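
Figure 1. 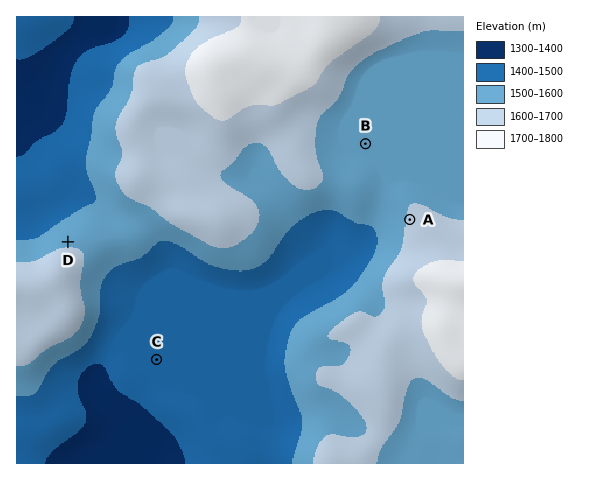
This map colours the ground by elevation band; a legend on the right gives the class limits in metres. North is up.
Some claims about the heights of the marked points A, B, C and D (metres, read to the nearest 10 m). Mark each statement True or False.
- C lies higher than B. False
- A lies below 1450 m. False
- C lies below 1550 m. True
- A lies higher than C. True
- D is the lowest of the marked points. False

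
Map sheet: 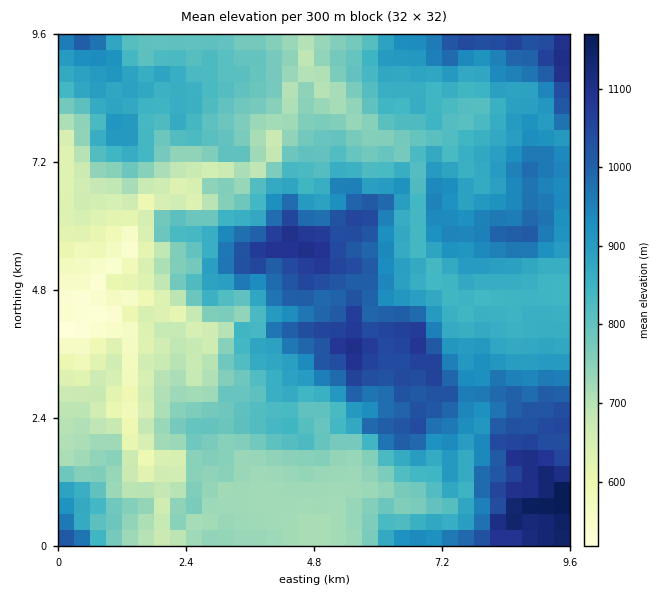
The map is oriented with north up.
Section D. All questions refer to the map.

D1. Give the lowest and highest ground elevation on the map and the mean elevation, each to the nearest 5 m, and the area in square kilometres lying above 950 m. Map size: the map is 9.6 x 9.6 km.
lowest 505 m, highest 1190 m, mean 840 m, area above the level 20.8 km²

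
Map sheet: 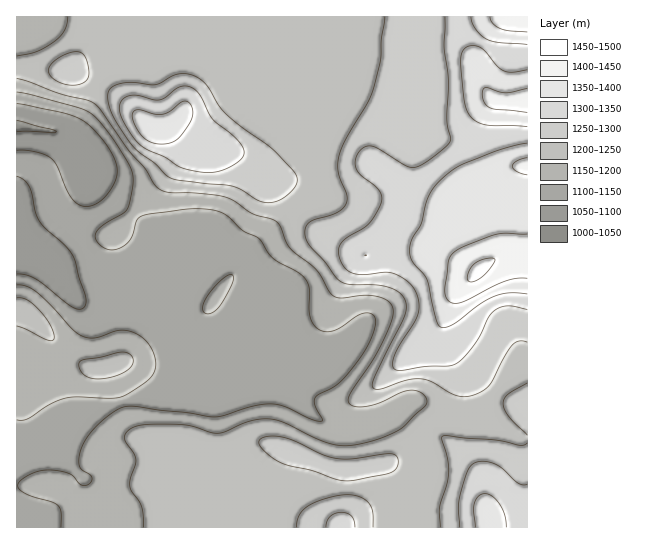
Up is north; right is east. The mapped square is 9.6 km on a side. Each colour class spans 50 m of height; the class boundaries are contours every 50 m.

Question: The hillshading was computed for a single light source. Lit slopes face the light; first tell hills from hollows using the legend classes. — SE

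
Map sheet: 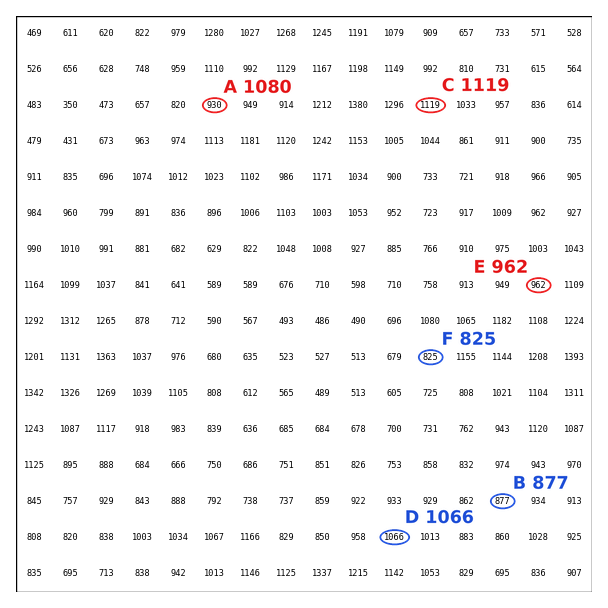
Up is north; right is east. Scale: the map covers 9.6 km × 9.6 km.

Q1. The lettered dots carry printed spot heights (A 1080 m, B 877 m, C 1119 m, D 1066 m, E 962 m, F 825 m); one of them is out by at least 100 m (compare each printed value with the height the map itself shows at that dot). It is A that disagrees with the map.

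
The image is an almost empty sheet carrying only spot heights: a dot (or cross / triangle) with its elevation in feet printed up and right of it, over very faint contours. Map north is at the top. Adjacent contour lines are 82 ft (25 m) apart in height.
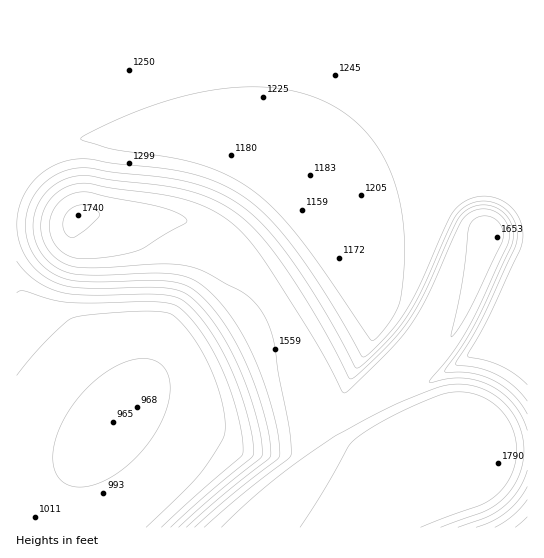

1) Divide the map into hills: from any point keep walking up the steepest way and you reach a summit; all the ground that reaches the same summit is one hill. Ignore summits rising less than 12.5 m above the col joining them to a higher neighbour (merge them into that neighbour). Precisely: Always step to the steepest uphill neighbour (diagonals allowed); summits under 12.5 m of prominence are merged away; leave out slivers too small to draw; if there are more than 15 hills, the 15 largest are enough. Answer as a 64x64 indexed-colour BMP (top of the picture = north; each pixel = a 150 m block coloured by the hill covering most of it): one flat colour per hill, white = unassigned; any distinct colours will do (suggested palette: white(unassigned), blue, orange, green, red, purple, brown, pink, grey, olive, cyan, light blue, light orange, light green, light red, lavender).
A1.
<image width="64" height="64" href="data:image/bmp;base64,Qk12CAAAAAAAAHYAAAAoAAAAQAAAAEAAAAABAAQAAAAAAAAIAAATCwAAEwsAABAAAAAAAAAA////ALR3HwAOf/8ALKAsACgn1gC9Z5QAS1aMAMJ34wB/f38AIr28AM++FwDox64AeLv/AIrfmACWmP8A1bDFABERERERERERERERERERERERERERERERERERERERERERERERERERERERERERERERERERERERERERERERERERERERERERERERERERERERERERERERERERERERERERERERERERERERERERERERERERERERERERERERERERERERERERERERERERERERERERERERERERERERERERERERERERERERERERERERERERERERERERERERERERERERERERERERESIhERERERERERERERERERERERERERERERERERERERERIiIiEREREREREREREREREREREREREREREREREREREREiIiIhERERERERERERERERERERERERERERERERERERESIiIiIhERERERERERERERERERERERERERERERERERERIiIiIiIREREREREREREREREREREREREREREREREREREiIiIiIiERERERERERERERERERERERERERERERERERESIiIiIiIRERERERERERERERERERERERERERERERERERIiIiIiIiEREREREREREREREREREREREREREREREREREiIiIiIiIhERERERERERERERERERERERERERERERERESIiIiIiIiIRERERERERERERERERERERERERERERERERIiIiIiIiIiEREREREREREREREREREREREREREREREREiIiIiIiIiIhERERERERERERERERERERERERERERERESIiIiIiIiIiIRERERERERERERERERERERERERERERERIiIiIiIiIiIiEREREREREREREREREREREREREREREREiIiIiIiIiIiIiERERERERERERERERERERERERERERESIiIiIiIiIiIiIhERERERERERERERERERERERERERERIiIiIiIiIiIiIiIhEREREREREREREREREREREREREREiIiIiIiIiIiIiIiIhERERERERERERERERERERERERESIiIiIiIiIiIiIiIiIRERERERERERERERERERERERERIiIiIiIiIiIiIiIiIiIREREREREREREREREREREREREiIiIiIiIiIiIiIiIiIiIRERERERERERERERERERERESIiIiIiIiIiIiIiIiIiIiERERERERERERERERERERERIiIiIiIiIiIiIiIiIiIiIiEREREREREREREREREREREiIiIiIiIiIiIiIiIiIiIiIhERERERERERERERERERESIiIiIiIiIiIiIiIiIiIiIiIhERERERERERERERERERIiIiIiIiIiIiIiIiIiIiIiIiIREREREREREREREREREiIiIiIiIiIiIiIiIiIiIiIiIiIRERERERERERERERESIiIiIiIiIiIiIiIiIiIiIiIiIiERERERERERERERERIiIiIiIiIiIiIiIiIiIiIiIiIiIREREREREREREREREiIiIiIiIiIiIiIiIiIiIiIiIiIRERERERERERERERESIiIiIiIiIiIiIiIiIiIiIiIiIRERERERERERERERERIiIiIiIiIiIiIiIiIiIiIiIiIhEREREREREREREREREiIiIiIiIiIiIiIiIiIiIiIiIhERERERERERERERERESIiIiIiIiIiIiIiIiIiIiIiIhERERERERERERERERERIiIiIiIiIiIiIiIiIiIiIiIhEREREREREREREREREREiIiIiIiIiIiIiIiIiIiIiIhERERERERERERERERERESIiIiIiIiIiIiIiIiIiIiIhERERERERERERERERERERIiIiIiIiIiIiIiIiIiIiIhEREREREREREREREREREREiIiIiIiIiIiIiIiIiIiIRERERERERERERERERERERERIiIiIiIiIiIiIiIiIiERERERERERERERERERERERERESIiIiIiIiIiIiIiIhERERERERERERERERERERERERERESIiIiIiIiIiIhERERERERERERERERERERERERERERERERIiIRERERERERERERERERERERERERERERERERERERERERERERERERERERERERERERERERERERERERERERERERERERERERERERERERERERERERERERERERERERERERERERERERERERERERERERERERERERERERERERERERERERERERERERERERERERERERERERERERERERERERERERERERERERERERERERERERERERERERERERERERERERERERERERERERERERERERERERERERERERERERERERERERERERERERERERERERERERERERERERERERERERERERERERERERERERERERERERERERERERERERERERERERERERERERERERERERERERERERERERERERERERERERERERERERERERERERERERERERERERERERERERERERERERERERERERERERERERERERERERERERERERERERERERERERERERERERERERERERERERERERERERERERERERERERERERERERERERERERERERERERERERERERERERERERERERERERERERERERERERERERERERERERERERERERERERERERERERERERERERERERERERERERERERERERERERERERERERERERER"/>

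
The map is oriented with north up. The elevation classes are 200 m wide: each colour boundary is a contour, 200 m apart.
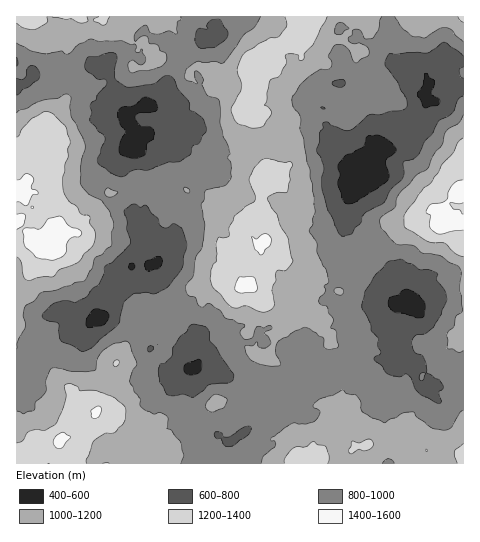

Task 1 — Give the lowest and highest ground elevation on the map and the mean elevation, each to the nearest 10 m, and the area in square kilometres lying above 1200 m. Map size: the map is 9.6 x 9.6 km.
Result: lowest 400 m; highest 1510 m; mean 970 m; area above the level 14.5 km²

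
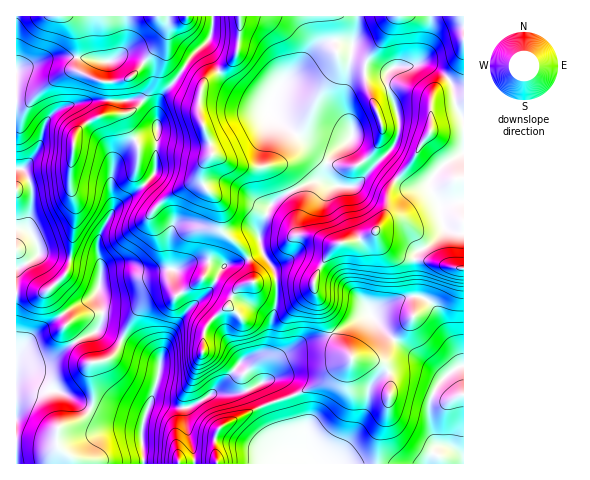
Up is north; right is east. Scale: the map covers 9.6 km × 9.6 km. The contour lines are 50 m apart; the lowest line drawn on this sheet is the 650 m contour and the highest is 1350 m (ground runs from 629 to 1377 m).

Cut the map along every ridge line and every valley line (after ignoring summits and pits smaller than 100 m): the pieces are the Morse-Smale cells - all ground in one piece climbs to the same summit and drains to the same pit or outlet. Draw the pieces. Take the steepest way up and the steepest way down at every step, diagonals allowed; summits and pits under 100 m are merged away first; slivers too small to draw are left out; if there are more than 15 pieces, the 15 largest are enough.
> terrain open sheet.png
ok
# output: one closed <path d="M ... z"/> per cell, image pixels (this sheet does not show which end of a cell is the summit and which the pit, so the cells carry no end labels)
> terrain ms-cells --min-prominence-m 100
<path d="M213 16l-197 1 1 447 177 0 1-8-9-30-1-17 29-16 28-32 22-8 4-5 4-27 4-16 0-27-4-13-9-13-19 9-21 6-14-6-13 0-22 9-13-1-10 3-11-2-10-6-20 2-8 6-4-19 1-16 15-28 27-21 14-15 2-65 3-9 21-25 11-19 18-16z"/><path d="M356 16l-143 1-3 22-18 16-11 19-21 25-3 9-2 65-14 15-27 21-13 22-3 11 0 11 4 19 2-4 12-4 14 0 10 6 11 2 10-3 13 1 22-9 13 0 14 6 21-6 18-10-3-20 10-24 7-7 35-18 7-2 13 3-6-7 0-8 5-11 7-7-14-1-25-13-29-23 0-5 9-20 40-40 16-8 16 4 3-2 4-14z"/><path d="M427 64l-30 2-9 5-2 6 1 10 12 31-1 20-5 9-33 36-6 3-18 0-18-6-7 2-25 11-17 14-10 24 4 24 9 10 4 13 0 27-4 16-3 23-5 9-22 8-29 33 22 0 13-4 19-10 10-20 21-15 32-11 35-18 6 0 12-11 31-10-2-33-8-4 10 1 5-9 14-8 11-12-3-23-10-15-1-11 12-16 22-12 0-35-7-9-5-25-11-12z"/><path d="M418 296l-4 1-1 21-19 21-12 19-29 0-31 24-30 14-30 10 12 27 14 19 14 5 10 7 152-1 0-96-4-3-2-10-20-41-10-12z"/><path d="M340 40l-12 2-7 3-13 12-30 31-6 13-3 12 35 27 23 10 10-2-11 16-1 12 8 9 21 1 10-7 31-35 4-11 0-15-12-31-1-10 2-5-34 0-4 3-5 13 7-43z"/><path d="M463 16l-106 0-11 66 8-10 14-1 17 2 12-7 30-2 14 8 10 10 6 27 6 9z"/><path d="M413 296l-30 9-12 11-6 0-40 21-23 6-21 13-6 7-7 16-13 7 6 18 3 2 28-10 30-14 31-24 29 0 12-19 19-21z"/><path d="M262 407l-38 17-6 6-4 11 3 22 94 1-6-6-17-6-6-6z"/><path d="M463 154l-21 11-12 16 1 11 10 15 3 23-11 12-14 8-4 6 1 3 39 9 9-1z"/><path d="M418 259l-3 0 1 36 9 3 9 8 24 48 2 10 3 2 1-97z"/><path d="M255 387l-20 7-24 0-26 15 1 17 7 23 2 15 21 0-2-23 4-11 6-6 38-18z"/><path d="M409 258l-5 0 8 4 2 33 2 1-1-37z"/>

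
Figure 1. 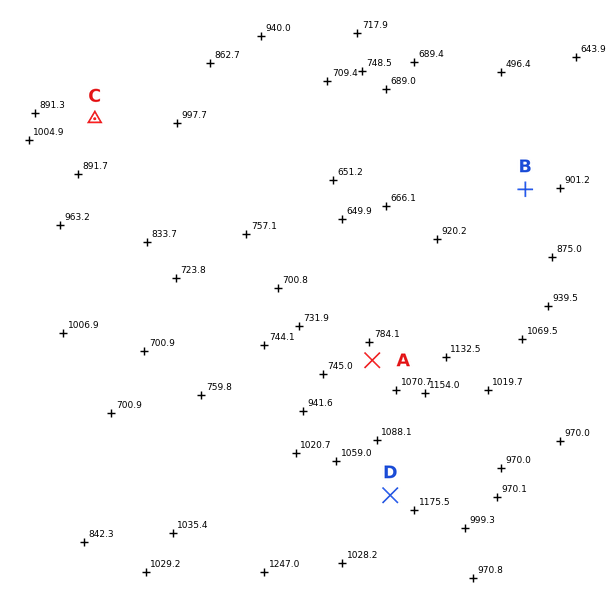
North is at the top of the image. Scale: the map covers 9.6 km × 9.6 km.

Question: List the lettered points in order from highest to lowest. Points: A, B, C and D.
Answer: D C A B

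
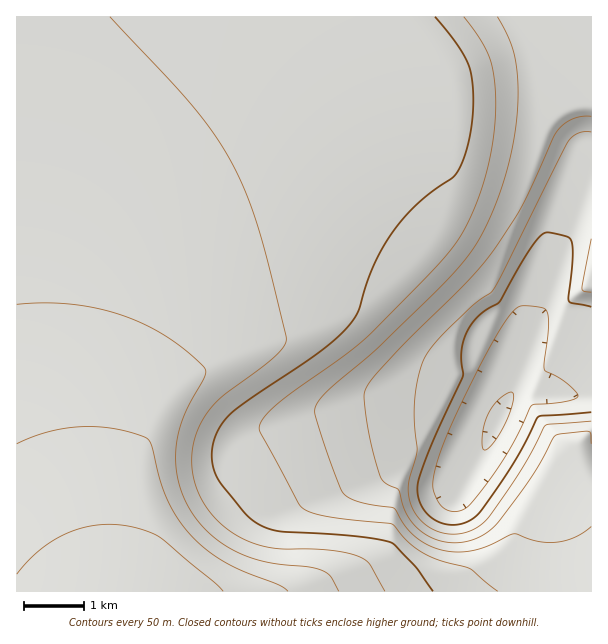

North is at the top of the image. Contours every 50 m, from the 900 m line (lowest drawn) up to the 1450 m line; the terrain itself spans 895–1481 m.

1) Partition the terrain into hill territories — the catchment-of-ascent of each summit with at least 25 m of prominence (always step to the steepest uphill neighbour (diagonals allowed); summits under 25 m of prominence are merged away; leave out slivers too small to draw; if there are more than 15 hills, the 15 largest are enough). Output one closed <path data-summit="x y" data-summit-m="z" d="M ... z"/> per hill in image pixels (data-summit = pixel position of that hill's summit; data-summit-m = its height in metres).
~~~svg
<path data-summit="120 591" data-summit-m="1481" d="M591 16l-575 1 1 575 575-1 0-195-56 0-12-5-9 0-4 2 23-57 38-120 10-19 10-6z"/><path data-summit="591 270" data-summit-m="1072" d="M591 192l-6 1-3 4-10 19-38 120-22 53 1 3 11-1 12 5 56-1z"/>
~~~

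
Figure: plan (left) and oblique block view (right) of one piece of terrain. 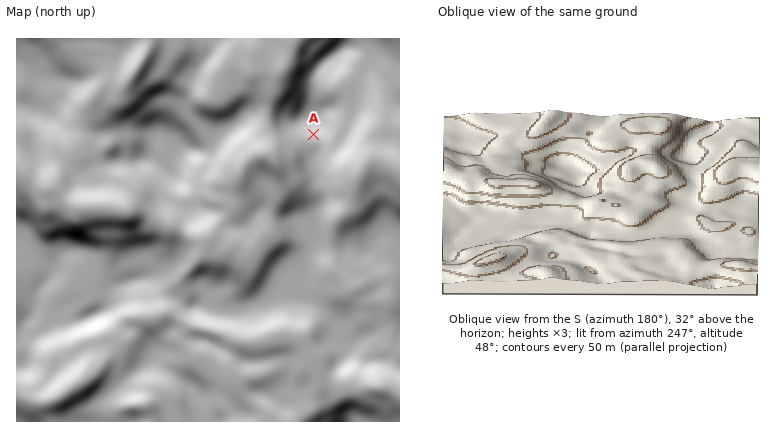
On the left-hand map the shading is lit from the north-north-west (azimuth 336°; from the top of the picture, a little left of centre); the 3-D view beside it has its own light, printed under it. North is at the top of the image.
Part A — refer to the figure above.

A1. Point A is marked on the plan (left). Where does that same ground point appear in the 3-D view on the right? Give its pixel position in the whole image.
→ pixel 688 164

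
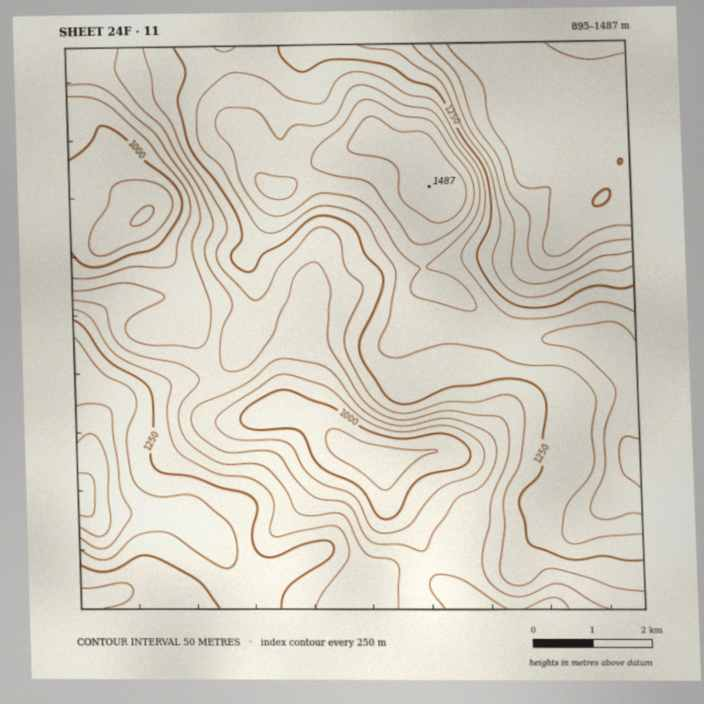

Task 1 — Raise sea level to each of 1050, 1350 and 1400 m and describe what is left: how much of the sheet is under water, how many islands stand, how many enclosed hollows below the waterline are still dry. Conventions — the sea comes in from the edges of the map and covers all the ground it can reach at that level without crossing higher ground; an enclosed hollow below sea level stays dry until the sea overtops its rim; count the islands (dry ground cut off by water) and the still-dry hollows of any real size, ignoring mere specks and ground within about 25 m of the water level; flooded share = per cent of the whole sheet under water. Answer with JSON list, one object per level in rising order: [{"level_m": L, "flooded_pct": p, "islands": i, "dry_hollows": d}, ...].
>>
[{"level_m": 1050, "flooded_pct": 13, "islands": 0, "dry_hollows": 1}, {"level_m": 1350, "flooded_pct": 87, "islands": 1, "dry_hollows": 0}, {"level_m": 1400, "flooded_pct": 94, "islands": 1, "dry_hollows": 0}]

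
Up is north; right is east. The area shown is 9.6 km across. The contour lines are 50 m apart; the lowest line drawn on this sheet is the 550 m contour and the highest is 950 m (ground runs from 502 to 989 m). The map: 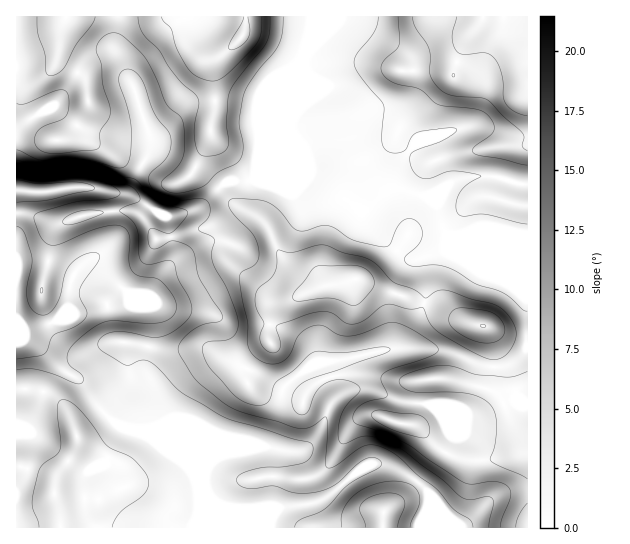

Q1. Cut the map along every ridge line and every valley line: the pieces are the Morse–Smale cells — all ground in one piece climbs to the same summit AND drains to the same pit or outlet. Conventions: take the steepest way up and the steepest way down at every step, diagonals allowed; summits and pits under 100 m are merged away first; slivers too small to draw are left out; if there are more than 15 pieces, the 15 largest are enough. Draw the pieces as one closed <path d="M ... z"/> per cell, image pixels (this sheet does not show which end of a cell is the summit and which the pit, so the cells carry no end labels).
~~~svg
<path d="M311 177l-8 3-74 1-6 3-24 24-18 7-14 2 6 33-1 11-22 35-11-3-10 1 10 9 10 4 2 27-6 21 0 15 20 45 0 6-4 2 21 1 8-3 11-22 11-14 22-18 12 1 37 21 8-9 20-15 14-2 8 23 2 13-8 14-8 21-10 13-11 5-27-3 2 4 0 25-1 27-2 2 13 1 36-7 46-34 6-3 11 0 25 11 18 14 4 6-1 15-3 5 1 13 101 0 1-293-15-3-48 0-15 3-5-2-4-8-4-19-12-10-31-8-8 4-19 16-6 0-10-4z"/><path d="M83 187l-34 5-33-1 1 337 408-1 0-12 4-12 0-8-4-6-18-14-25-11-11 0-6 3-46 34-36 7-14-2 3-1 1-27 0-25-2-4 27 3 11-5 10-13 8-21 8-14-2-13-8-23-14 2-20 15-8 9-37-21-12-1-22 18-11 14-11 22-8 3-20 0 3-3 0-6-20-45 0-15 6-21-2-27-10-4-10-9 10-1 11 3 22-35 1-11-6-33-38-22z"/><path d="M310 16l-293 0-1 174 33 2 28-5 18 1 34 7 34 21 12 0 24-8 24-24 6-3 22-1 50-122 7-21z"/><path d="M527 16l-216 0-3 21-7 21-36 84-13 37 51 1 8-3 40 27 10 4 6 0 23-19 8-1 27 8 10 8 11 29 12 2 7-3 48 0 14 3z"/>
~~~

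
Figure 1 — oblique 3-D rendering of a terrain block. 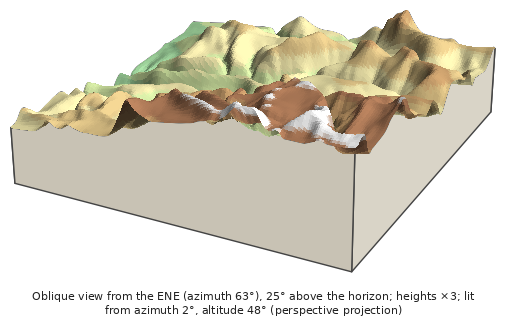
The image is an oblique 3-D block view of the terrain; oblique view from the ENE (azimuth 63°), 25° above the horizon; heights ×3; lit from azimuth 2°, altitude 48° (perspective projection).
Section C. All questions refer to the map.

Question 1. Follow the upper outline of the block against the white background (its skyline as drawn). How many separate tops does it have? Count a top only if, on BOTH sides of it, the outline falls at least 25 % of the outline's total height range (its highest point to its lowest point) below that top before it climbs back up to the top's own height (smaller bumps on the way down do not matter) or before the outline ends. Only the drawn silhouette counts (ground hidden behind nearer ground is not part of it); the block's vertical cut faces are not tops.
1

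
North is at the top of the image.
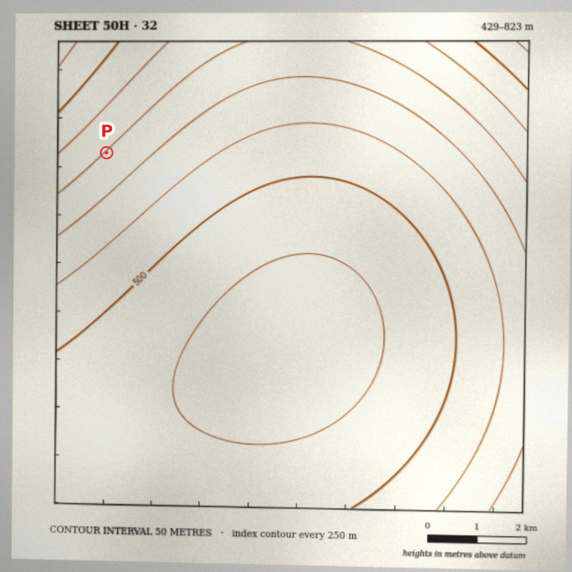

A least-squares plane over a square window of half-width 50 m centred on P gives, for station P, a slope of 4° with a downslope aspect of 137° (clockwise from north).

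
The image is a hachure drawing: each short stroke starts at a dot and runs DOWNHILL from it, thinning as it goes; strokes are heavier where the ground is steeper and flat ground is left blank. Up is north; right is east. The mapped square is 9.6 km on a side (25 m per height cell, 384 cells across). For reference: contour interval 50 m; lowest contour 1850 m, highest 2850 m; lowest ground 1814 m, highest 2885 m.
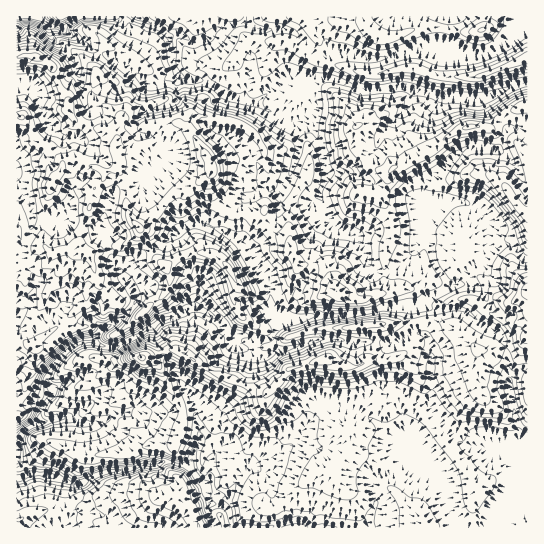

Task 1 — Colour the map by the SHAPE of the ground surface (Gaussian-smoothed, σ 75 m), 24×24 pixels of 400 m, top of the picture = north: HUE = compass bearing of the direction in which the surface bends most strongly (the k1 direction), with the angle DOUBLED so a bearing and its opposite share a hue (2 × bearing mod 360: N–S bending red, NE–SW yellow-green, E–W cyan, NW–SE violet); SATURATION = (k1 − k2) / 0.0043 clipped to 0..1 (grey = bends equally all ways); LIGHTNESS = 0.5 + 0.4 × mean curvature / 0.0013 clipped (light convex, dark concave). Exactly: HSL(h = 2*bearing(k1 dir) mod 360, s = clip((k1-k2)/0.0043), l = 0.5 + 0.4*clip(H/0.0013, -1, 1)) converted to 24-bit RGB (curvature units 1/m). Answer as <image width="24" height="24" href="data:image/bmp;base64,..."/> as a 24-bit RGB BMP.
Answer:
<image width="24" height="24" href="data:image/bmp;base64,Qk32BgAAAAAAADYAAAAoAAAAGAAAABgAAAABABgAAAAAAMAGAAATCwAAEwsAAAAAAAAAAAAAxoy4g22gXnCYkphxkV15j11dgXJOTYZPqOyjghSuoSlbr71EU5AoglozjYlVgY9bSn9ujIx7hJmIooSCeFd9k5trcH18eoSBooKwoarFTlm7uYbQo465fH2lr7TPsdjCbiyvYyFCdbWXjY2cnnSfj4GXf3+Ii5uTWVaOhaCFeZKAimx5a198uambXoCDfn9/gGIILR0GbEINEDECJUYAM4gAdV4T7tx5Wgo+ZrOiU5FxhXJkbn2AnoqWioqXj4p+WWF+b5VpgXJwfnF0amJ/g6yFnXGadnd/dByQrKrVtdfjxbzmybzrwZ3mGRvY2e9rHISPX4t1jm9zbH1mZ39qgYl0hnxyk4R+eo2LcnSEf3x+e2B0grWHe21menJuf3t6AFk2ftXgs2STckc4jWVseJuLgWmR2r2yLy12n4dze0RSnq8/SX1QWnltjo+FiZOMlX6OeXJicWJnd5+ImGJTZ11CamQ8knc8+NPWAC9TjYMjV6hVcaFKdHFEbWpPsMhsXkF9e1hra1GK8OTbQ4+JXHiAbolugHtjhWBmloOYcpWad01xm2p6s5a9weHaiBbS4tGFBxYs3K9is26QSmlDhz9CeoVCOMoyVywxmGFLdOjoysDu4o6qLDchWFEvZHQ0SHVAeG5Zil5KRGGLiZ+Rn7CSoKBZVCi226yCA0ZGk2ftZHPIpF3q6ang0vnlOg060/jth/Tyh1KnJkpF+M7u58/80NTwy9Hyq5PjUHfCl82qMzhymZCIp6SFkld9Mo9Il6zP7cXfADMRN1cAXHUAAOAo+Wv21OH3y5ayfEhwSykpc3wzkc8BGjUHs6ASPBsKkYAqTHs0tnl9TjtyeZd1mrmyjVazwWObk1dOm3Nh4p7dCwjeAMAa/4R2ADMCboketnFlRA8t4eVcW9zYI4hA/wL5Kif/gpL/0cb529b1WFDPfoDEosLDdjE8biRShLtwP4NRt6N3h1d7ezi92fLyAYet/c7sJ4Q+OTMPdUWN2/adKERji0eF12bD2TdWGu8lPNQARVMJSFkiP2Mt0EOQeZbebk7O05GwYm+rrotUZVuLjsaOT6VtbTFhcUcv5sGYNU1tTF940vnSUSJwn059NYlbpc+ojb6saUh8wHG+o4i8a4CqQGUth4U7OVpmoNSik2CMnYi7cnSfpc2ZWChOP3FRp+ni6JTmgUDN0frqpDWYZi1ner19fsHQisqwonGRZDZrrbVzY3ZwiFl/jJ6MZYR1UIeWo7wuULG7gryYpXmyrGdUejuS3oeQIqsvGzspm9GhqFo3Tx81WIN8odmfV42OaHNNcz87YUFuz7ygUmd5bW2Cjo6GfX+HWWl4uy43o0p4l4JHPWRgz6NlNjKIzfHY1XqoO3x5NEsbgllHb4esocm0WLx+gVZ2cERqnllSWHpfl8qBYVN5c4B/hYl/gW93TCU+otaHgziL5cuuKEtc3smmIkpOsLBXj298yIzFp2eRR55PUntnhbNSeDhynXZaODWCxbbUo6XOtLhpSVZbe21lcFRATy8rWa21hOa+QURl4c6ockawVLZinHnBY4t0a3tyaHR9xHixxenTTWCHoGNpPXl9z6maIzpacncunk0z47O8T3qCOXxafWvPvr/mxuvnhTB2TFR7YsWErIjIh0eetJl4f3ShdHmQX1tqidWOyHC+eVCKqsx+cnKwVdKaQhpcusOeYKqDbpt1yJXO25zTEDgeXYMnTjEctXxLVsxyOjN7g1MqTpqzscaSTjeRuXTAaHifitlqYio1YJ7Sn9/Tfkt0iEVWUDd/0su6gaV7RYeBh6qhXGC89dL5q7DyY6zfTJlL4bXnThls3PPYLS5phMKtYqXQLNXAjWDSvajdd7TevE4+ZiUsflVXZ35yPU9mntWkybzZmW/DTZxbR3BiSZs9eGcv11DO3LrpdFA2Zmcxj+R7rSl4N5ozfZ43YogjLKdPn1gtVRcYfXE+f5lja46HhH6NOsmihGYTLCUHOz0LQCwRXzwZZ1MXeHgcDC4FLFkJlm850PvlMhR/r+i7tEGRjD5jjbmaVR1cXLFemZ61eXyUoXh8dGpSg2NIOa+XfbHdkqjovaHw0df0oMTqeJToqp7x7dH6wYDt09P4Z07I3RbMqEgfdsO5cXiotp6QIymTaZBAkmqMroKZeniwmY3EYWC6j5FhZFA8mmpIX7E1RF4fXlc0ZEo2bmgfCzgLYb5PjocAMwANFzMAhf9DmCEswV1ljxNMn6w7tbmJPYFjWpdFqU47rVs0a7KPh26cgIWmi8GhemOatn7BbHi1S2++6qbekm3WPHRe"/>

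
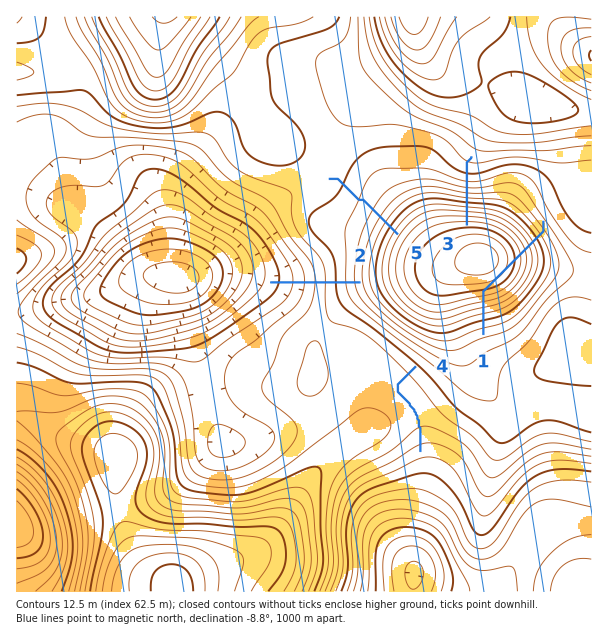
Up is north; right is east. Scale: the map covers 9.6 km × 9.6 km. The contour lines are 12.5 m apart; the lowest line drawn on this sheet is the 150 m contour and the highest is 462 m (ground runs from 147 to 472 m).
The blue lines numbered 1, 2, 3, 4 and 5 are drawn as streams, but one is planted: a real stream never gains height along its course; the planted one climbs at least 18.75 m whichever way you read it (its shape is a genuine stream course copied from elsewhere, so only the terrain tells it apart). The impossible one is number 1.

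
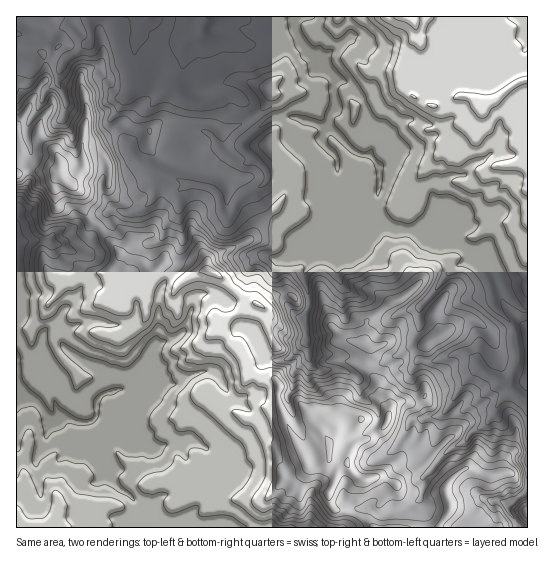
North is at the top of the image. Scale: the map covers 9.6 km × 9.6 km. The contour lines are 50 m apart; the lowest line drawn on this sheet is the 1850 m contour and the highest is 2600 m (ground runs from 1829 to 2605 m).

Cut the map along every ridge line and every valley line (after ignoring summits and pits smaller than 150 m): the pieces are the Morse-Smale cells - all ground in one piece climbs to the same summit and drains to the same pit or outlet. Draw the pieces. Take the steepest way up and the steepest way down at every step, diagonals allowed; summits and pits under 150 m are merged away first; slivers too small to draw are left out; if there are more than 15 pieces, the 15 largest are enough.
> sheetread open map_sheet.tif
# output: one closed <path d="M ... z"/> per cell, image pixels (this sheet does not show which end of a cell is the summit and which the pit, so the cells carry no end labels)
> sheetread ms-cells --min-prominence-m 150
<path d="M310 16l-162 1-8 10-5 19-2 39-14 25-7 7-1 5 10 13 8 18 28 24-2 14-4 11-13 9-16 1-4-3-7 0-3 4 0 9-7 8 21 25 19 6 10 12 6-2 6-8 19 2 9 10 18-4 14 8 8 9 22 14-6 6-16 8-14 4 0 7 23 27 9 21 13 4 12 0 3 3 0 13 4 16 26 52 3 4 8 0 13-7 10 5-4 4-2 13-6 9 0 10 6 8 19 4 11 6 9 9 144 0-2-7-8-11 0-5 20-15 0-179-6-2-11-11-14-28-11-15-11 4-16-12-21 0-7-6-6-1-8-8-19-3-11-5-6-6-4-9 0-16 3-10-1-17 8-8 1-7-6-7-9-2-5-12-3-23-4-9-12-14-12-4-8-9-13-9-3-7 7-8 0-9-5-17z"/><path d="M101 229l-22 24-21-9-16-4-17 1-9 4 0 150 21 6 14 23 7 0 4-7 19 6 12-2 8 10-10 11 12 17 4 15 45 44 2 10 219 0-8-9-18-8-12-2-4-4-2-14 6-9 2-13 4-4-10-5-13 7-8 0-3-4-26-52-4-16 0-13-3-3-12 0-13-4-9-21-23-27 0-7 14-4 16-8 6-6-22-14-8-9-14-8-18 4-9-10-19-2-6 8-6 2-10-12-19-6z"/><path d="M527 16l-216 1 4 4 5 17 0 9-7 8 3 7 13 9 8 9 12 4 12 14 4 9 3 23 5 12 9 2 6 7-1 7-8 8 1 17-3 10 0 16 4 9 6 6 11 5 19 3 8 8 6 1 7 6 21 0 16 12 11-4 11 15 14 28 14 13 3-1z"/><path d="M147 16l-56 0-2 2 0 25-25 18-5 12-2 10-10 6-10-5-6-6 0-8-5-7-5-3-5 1 0 113 11-5 32 3 11 13 10 6 3 4 1 15 4 8 13 11 7-7 0-9 3-4 7 0 4 3 16-1 13-9 4-11 2-14-28-24-8-18-10-13 1-5 7-7 14-25 2-39 5-19 8-9z"/><path d="M22 396l-6 1 0 130 137 1-1-10-45-44-4-15-12-17 10-11-6-8-2-2-12 2-19-6-4 7-7 0-14-23z"/><path d="M35 169l-8 0-11 6 0 68 26-3 16 4 15 8 9 0 18-23-12-11-4-8-1-15-4-4-10-6-10-13z"/><path d="M90 16l-74 1 0 42 13 7 2 12 6 6 8 5 10-4 9-24 25-18z"/><path d="M527 491l-19 14 0 5 11 18 9-1z"/>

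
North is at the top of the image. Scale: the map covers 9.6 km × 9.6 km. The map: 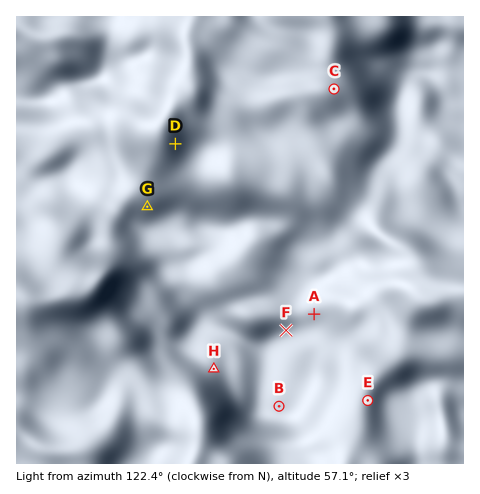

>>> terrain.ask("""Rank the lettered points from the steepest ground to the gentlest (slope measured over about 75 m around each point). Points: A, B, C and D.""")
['D', 'A', 'C', 'B']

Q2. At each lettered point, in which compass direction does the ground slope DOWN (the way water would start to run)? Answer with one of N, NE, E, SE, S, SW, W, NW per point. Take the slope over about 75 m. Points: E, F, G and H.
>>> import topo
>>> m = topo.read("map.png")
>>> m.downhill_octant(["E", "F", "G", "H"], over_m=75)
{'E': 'W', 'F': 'N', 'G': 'N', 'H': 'SW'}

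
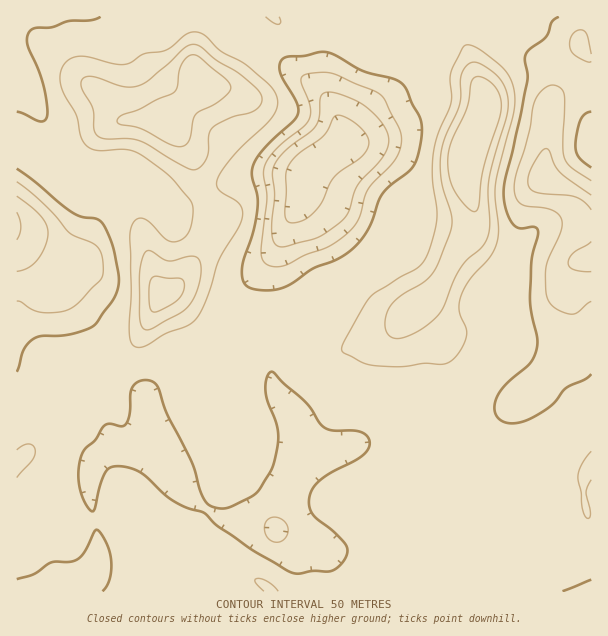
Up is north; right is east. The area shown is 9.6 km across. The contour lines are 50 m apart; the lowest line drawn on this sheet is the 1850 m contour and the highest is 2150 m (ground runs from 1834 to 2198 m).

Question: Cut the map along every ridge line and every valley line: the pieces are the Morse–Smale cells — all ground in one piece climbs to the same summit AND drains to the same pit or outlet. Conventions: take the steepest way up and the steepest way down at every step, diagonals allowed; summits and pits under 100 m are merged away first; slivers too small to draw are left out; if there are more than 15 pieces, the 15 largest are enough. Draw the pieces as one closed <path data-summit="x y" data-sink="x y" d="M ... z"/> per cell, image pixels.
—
<path data-summit="471 143" data-sink="35 240" d="M17 66l-1 525 179 1 1-8 5-12 24 0 32 8 15 12 157 0 11-14-7-6-13-18-8-12 0-6 11-12 12-7 7-11 0-11-15-25 3-27-4-27 0-15 7-21 3-26-6-16-15-24-2-2-11 6-16 0-14-5-19-12-15-5-14 0-25 14-21 8-2 2 7 16 0 9-11 18 0 20 5 10 18 26 6 25 0 14-21 43-4 17 0 11-19-6-29-3-15-6-19-14-8-9-17-36-8-13-15 10-11 2-13-4-10-9-14-46-2-45-5-20-24-34-9-8 16-19-42-23 5-15-6-18 27-30 0-6-3-6-1-24-5-15z"/><path data-summit="471 143" data-sink="546 177" d="M591 16l-163 1 0 9 6 8 13 0 9 3 8 8 6 12 5 20 11 22 0 11-17 37-3 12 0 20 9 31 1 15-20 26-20 40-10 11-12 9 4 10 12 17 6 16-3 26-7 21 0 15 4 27-3 27 15 25 0 11-3 7-27 23 0 6 26 35 42-7 18 2 8-1 17-14 24-35 10-10 12-7 15-4 0-24 8-12z"/><path data-summit="471 143" data-sink="308 171" d="M428 16l-108 1 4 15 0 57 14 31 5 14 0 7-33 26-4 9-2 15-4 12-23 45-7 25 0 27 6 19 48-23 14 0 15 5 27 15 22 2 18-11 12-10 7-10 17-36 18-20 2-6 0-7-10-39 0-20 3-12 17-37 0-11-11-22-3-15-8-17-8-8-9-3-13 0-4-4z"/><path data-summit="200 78" data-sink="308 171" d="M320 16l-184 1 0 16 4 20 10 15 14 15 11 15 0 10-6 15 7 8 16 28 0 14-4 6-14 13-9 4-9-2-4 6 13 14 63-32 14-4 19-3 44 1 5-9 8-9 25-17 0-7-5-14-14-31 0-57z"/><path data-summit="200 78" data-sink="35 240" d="M135 16l-119 1 0 48 12 21 21 46 5 15 0 17 4 13 0 6-27 30 6 18-5 15 39 22 3 0 8-8 15-48 6-12 8-8 18 0 23 8 4-6 9 2 14-8 13-15-2-18-14-24-7-8 6-15 0-10-11-15-14-15-10-15-2-9z"/><path data-summit="200 78" data-sink="35 240" d="M275 319l-45 27-8 7-10 14 0-11-5-8-39 16-17 22-5 9 0 10 5 18 18 32 17 36 8 9 28 18 35 5 19 6 1-19 24-52 0-14-6-25-18-26-5-10 0-20 11-18 0-9z"/><path data-summit="164 293" data-sink="35 240" d="M122 190l-11 2-8 8-15 37-6 23-24 28 9 8 24 34 5 20 2 45 14 46 13 10 16 3 11-4 8-7-9-20-5-18 0-10 5-9 17-22 24-9 14-10-34-48-12-7-6-12-12-45 0-12 3-9 7-11-8-5z"/><path data-summit="164 293" data-sink="308 171" d="M291 175l-30 0-19 3-14 4-42 23-12 3-7 6-12-12-3 0-7 10-3 9 0 12 12 45 6 12 12 7 28 42 7 7 13-11 18-23 9-24 29-37 24-48 4-12 2-14z"/><path data-summit="471 143" data-sink="308 171" d="M591 466l-7 11 0 24-15 4-12 7-10 10-18 27-13 15-15 8-21-2-31 4-8 3-9 10-2 4 161 1z"/><path data-summit="200 78" data-sink="308 171" d="M275 252l-28 36-12 29-15 18-14 12 6 9 1 10 9-13 8-7 46-28-6-18 0-27 6-18z"/><path data-summit="471 143" data-sink="308 171" d="M225 572l-24 0-5 12 0 7 75 0-14-11z"/>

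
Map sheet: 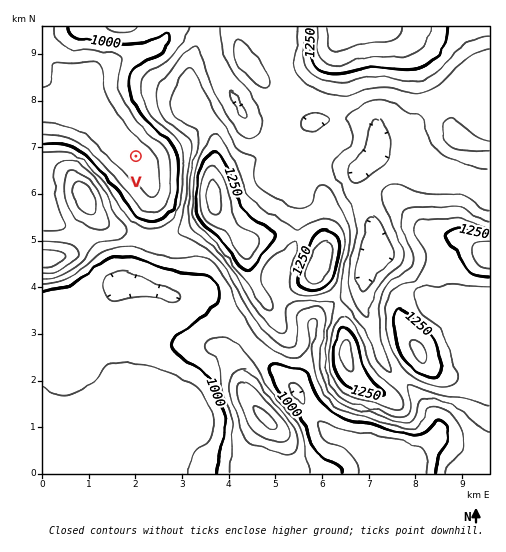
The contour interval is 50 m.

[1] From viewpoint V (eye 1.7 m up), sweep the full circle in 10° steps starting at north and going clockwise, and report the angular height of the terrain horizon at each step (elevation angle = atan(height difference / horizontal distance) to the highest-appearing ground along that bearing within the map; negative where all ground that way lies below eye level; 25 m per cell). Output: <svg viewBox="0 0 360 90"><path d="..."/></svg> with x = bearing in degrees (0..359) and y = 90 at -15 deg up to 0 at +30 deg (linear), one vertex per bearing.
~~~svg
<svg viewBox="0 0 360 90"><path d="M0 48l10-5 10-4 10-2 10-2 10 0 10 2 10 2 10-2 10-4 10-3 10-2 10 2 10 4 10 8 10 4 10 1 10 0 10-1 10-3 10-2 10-4 10-4 10-3 10 1 10 3 10 5 10 6 10 7 10 5 10 3 10-1 10 0 10-3 10-2 10-1"/></svg>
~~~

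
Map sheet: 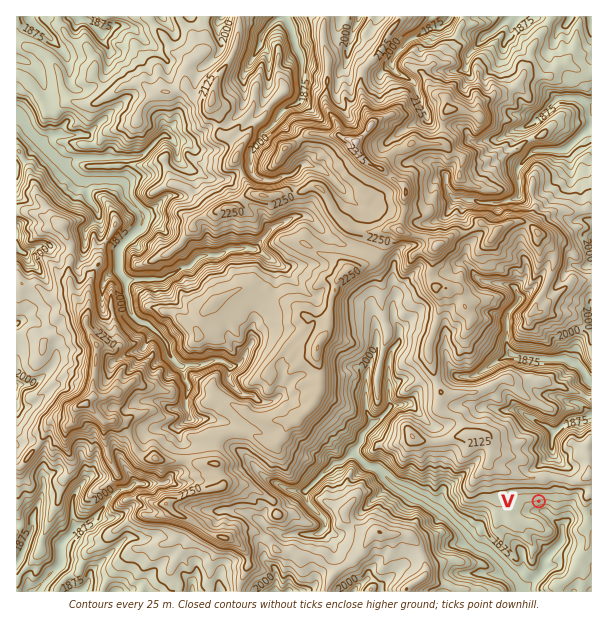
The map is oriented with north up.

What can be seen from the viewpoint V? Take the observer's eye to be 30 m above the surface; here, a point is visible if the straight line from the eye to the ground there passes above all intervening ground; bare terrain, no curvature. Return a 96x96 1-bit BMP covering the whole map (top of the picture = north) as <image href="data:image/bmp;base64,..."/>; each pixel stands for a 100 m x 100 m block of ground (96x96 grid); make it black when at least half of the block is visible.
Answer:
<image width="96" height="96" href="data:image/bmp;base64,Qk2+BAAAAAAAAD4AAAAoAAAAYAAAAGAAAAABAAEAAAAAAIAEAAATCwAAEwsAAAIAAAAAAAAA////AAAAAAAAAAAAAAAAAAB/gAAAAAAAAAAAAAf+AGAAAAAAAAAAAA8AAHgAAAAAAAAAAA8AABgAAAAAAAAAAA8AABwAAAAAAAAAAA/AABwAAAAAAAAAABwAAB4AAAAAAAAAABwAAB4AAAAAGAAAADwAAB8AAAAAPAAAB3wAAB4AAAABLAAAD/gAAd4AAAADDAAAD/AAH/4AAAAOAAABH6AAP84AAAA8AAABjgAAf84AAAB+AAAByAAA/+4AAAAfsCAAwAAZ//4AAAAA/EAAQAAN//8AAAAAP4AAAAAP//8AAAAAHwAAAAAP/3cAAAAAPgAAAAAF4AAAAAAAOAAAAAABAAAAAAAAcAAAAAAAAAAAAAAAIAAAAAAAAAAAAAAAAAAAAAAAAAAAAAAAAAAAAAAAAAAAAAAAAAAAAAAAAAAAAAAAAAAAAAAAAAAAAAAAAAAAAAAAAAAAAAAAAAAAAAAAAAAAAAAAAAAAAAAAAAAAAAAAAAAAAAAAAAAAAAAAAAAAAAAAAAAAAAAAAAAAAAAAAAAAAAAAAAAAAAAAAAAAAAAAAAAAAAAAAAAAAAAAAAAAAAAAAAAAAAAAAAAAAAAAAAAAAAAAAAAAAAAAAAAAAAAAAAAAAAAAAAAAAAAAAAAAAAAAAAAAAAAAAAAAAAAAAAAAAAAAAAAAAAAAAAAAAAAAAAAAAAAAAAAAAAAAAAAAAAAAAAAAAAAAAAAAAAAAAAAAAAAAAAAAAAAAAAAAAAAAAAAAAAAAAAAAAAAAAAAAAAAAAAAAAAAAAAAAAAAAAAAAAAAAAAAAAAAAAAAAAAAAAAAAAAAAAAAAAAAAAAAAAAAAAAAAAAAAAAAAAAAAAAAAAAAAAAAAAAAAAAAAAAAAAAAAAAAAAAAAAAAAAAAAAAAAAAAAAAAAAAAAAAAAAAAAAAAAAAAAAAAAAAAAAAAAAAAAAAAAAAAAAAAAAAAAAAAAAAAAAAAAAAAAAAAAAAAAAAAAAAAAAAAAAAAAAAAAAAAAAAAAAAAAAAAAAAAAAAAAAAAAAAAAAAAAAAAAAAAAAAAAAAAAAAAAAAAAAAAAAAAAAAAAAAAAAAAAAAAAAAAAAAAAAAAAAAAAAAAAAAAAAAAAAAAAAAAAAAAAAAAAAAAAAAAAAAAAAAAAAAAAAAAAAAAAAAAAAAAAAAAAAAAAAAAAAAAAAAAAAAAAAAAAAAAAAAAAAAAAAAAAAAAAAAAAAAAAAAAAAAAAAAAAAAAAAAAAAAAAAAAAAAAAAAAAAAAAAAAAAAAAAAAAAAAAAAAAAAAAAAAAAAAAAAAAAAAAAAAAAAAAAAAAAAAAAAAAAAAAAAAAAAAAAAAAAAAAAAAAAAAAAAAAAAAAAAAAAAAAAAAAAAAAAAAAAAAAAAAAAAAAAAAAAAAAAAAAAAAAAAAAAAAAAAAAAAAAAAAAAAAAAAAAAAAAAAAAAAAAAAAAAAAAAAAAAAAAAAAAAAAAAAAAAAAAAAAAAAAAAAAAAAAAAAAAAAAAAAAAAAAAAAAAAAAAAAAAAAAAAAAAAAAAAAAAAAA="/>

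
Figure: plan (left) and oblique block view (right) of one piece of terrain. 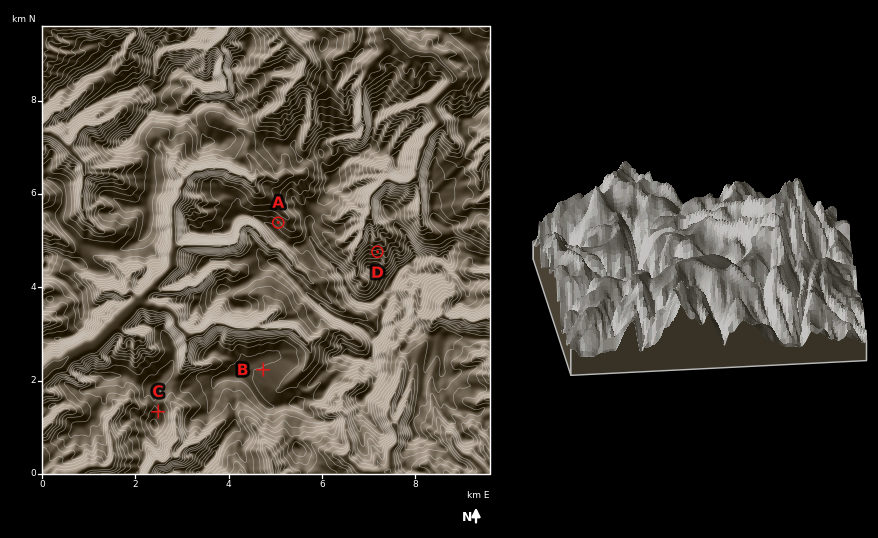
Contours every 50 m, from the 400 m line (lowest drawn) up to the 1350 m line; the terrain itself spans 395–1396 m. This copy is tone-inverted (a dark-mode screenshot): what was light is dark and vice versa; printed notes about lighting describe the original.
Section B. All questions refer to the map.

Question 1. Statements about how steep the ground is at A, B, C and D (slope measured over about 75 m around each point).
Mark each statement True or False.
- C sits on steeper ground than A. False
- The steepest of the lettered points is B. False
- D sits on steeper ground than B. True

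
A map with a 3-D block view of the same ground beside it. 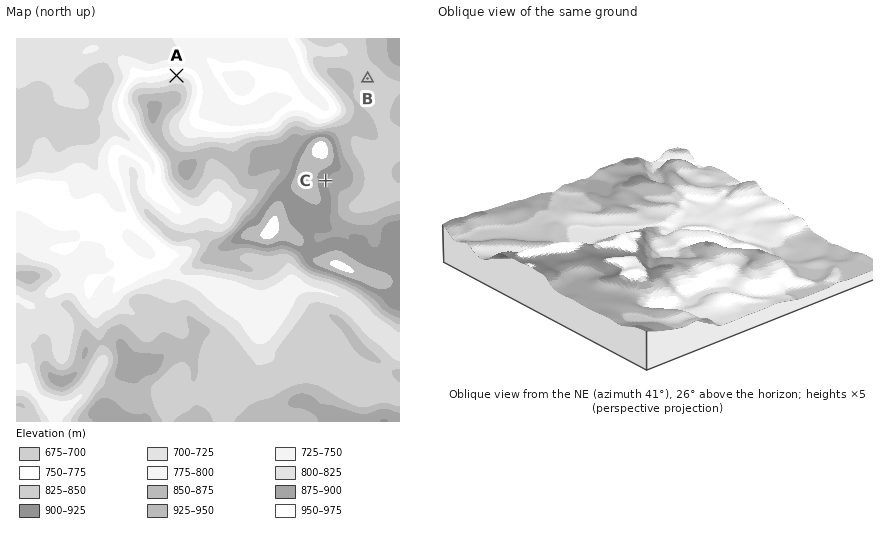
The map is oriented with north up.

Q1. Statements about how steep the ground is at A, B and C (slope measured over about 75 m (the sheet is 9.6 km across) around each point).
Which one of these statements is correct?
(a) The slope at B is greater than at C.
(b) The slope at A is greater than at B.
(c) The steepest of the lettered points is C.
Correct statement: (b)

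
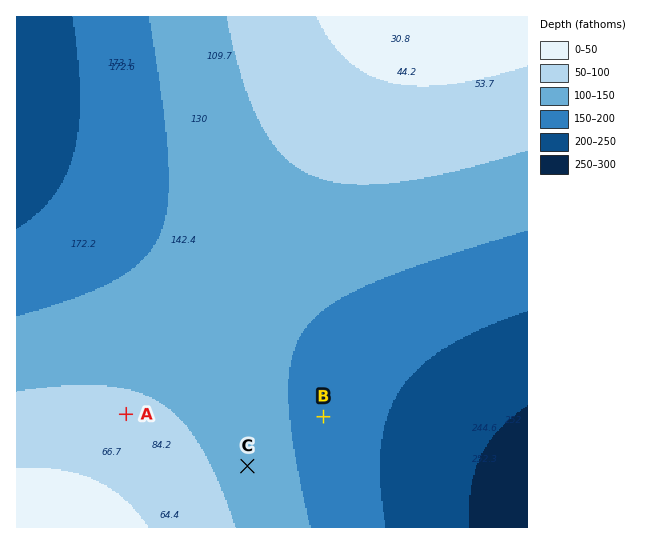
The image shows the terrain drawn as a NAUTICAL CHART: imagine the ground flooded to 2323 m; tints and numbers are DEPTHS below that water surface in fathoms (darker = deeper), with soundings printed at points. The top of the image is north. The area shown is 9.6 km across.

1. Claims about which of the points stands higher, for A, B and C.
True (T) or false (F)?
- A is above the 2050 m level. T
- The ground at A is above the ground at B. T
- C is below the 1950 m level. F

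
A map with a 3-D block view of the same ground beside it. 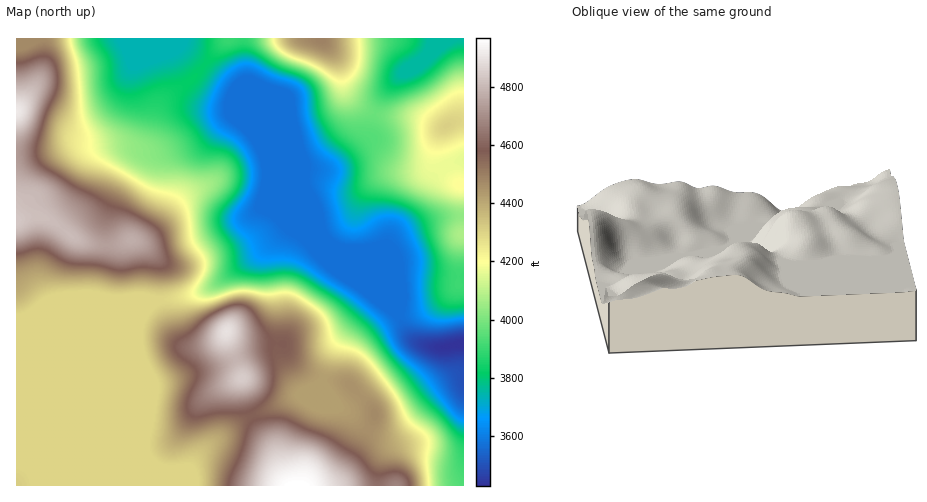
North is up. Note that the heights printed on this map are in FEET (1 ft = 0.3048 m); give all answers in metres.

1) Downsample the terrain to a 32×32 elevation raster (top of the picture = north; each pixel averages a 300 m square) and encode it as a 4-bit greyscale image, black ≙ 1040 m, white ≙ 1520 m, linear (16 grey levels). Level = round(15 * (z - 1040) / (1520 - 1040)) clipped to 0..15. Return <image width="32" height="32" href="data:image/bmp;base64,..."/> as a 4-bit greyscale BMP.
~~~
<image width="32" height="32" href="data:image/bmp;base64,Qk12AgAAAAAAAHYAAAAoAAAAIAAAACAAAAABAAQAAAAAAAACAAATCwAAEwsAABAAAAAAAAAAAAAAABEREQAiIiIAMzMzAERERABVVVUAZmZmAHd3dwCIiIgAmZmZAKqqqgC7u7sAzMzMAN3d3QDu7u4A////AJiIiIiIiImr3u//7czMp2WIiIiIiIiJq83u7t3LqpdliIiIiIiZmarN7u3LuqmXZYiIiIiImqmavN3Muqqph2SIiIiIiJq7qrvLuqqqqHZTiIiIiIiavLu7uqqqqphkMoiIiIiImrzN3LqqqqqXUyGIiIiIiJq83dy6qqqpdTIRiIiIiIiavN3cu6qZmGQhEYiIiIiJq8zd3LupiIZCEQCIiIiIiavN7ty7qYdlMREAiIiIiImavN7bu6l2UyESIpiIiIiImZq8ypqYZDIhIzOZiIiIiIiHiZiIdkMiESNEmZmZmpmZh2VlZlMiEREjRaqqu7u7updUMzMyIRESI0W7vMzMzLqXZDIiIhEREiNVzM3d3dy5hlMyIiEiIiIkVt3d3MzMqXZDIiERIiIiNFbd3czLuph2QyIRESMzM0VW3dzLupmIdlQiERIjRERWZ93cuqmHd3ZlMhESI0VWd3fcupmHdmZmZTIREiNFZnd3y6mIdmZlVUQiERIjRVZ3d8uoh3ZmZVQzIREiNFVWeIjcqIdmVVVDIhERI0VVVniI7KmHZVVEQyERESRWVWZ4iO25hlREREMhEREkZmVVZ3jdyoZERERDIhEiNXdlREVnzcp2QzM0RDIiNFaIdUM0Vru5dUMzMzRDNFeJmXZEM0WqqWRDMzM0REV5qqmGVEMz"/>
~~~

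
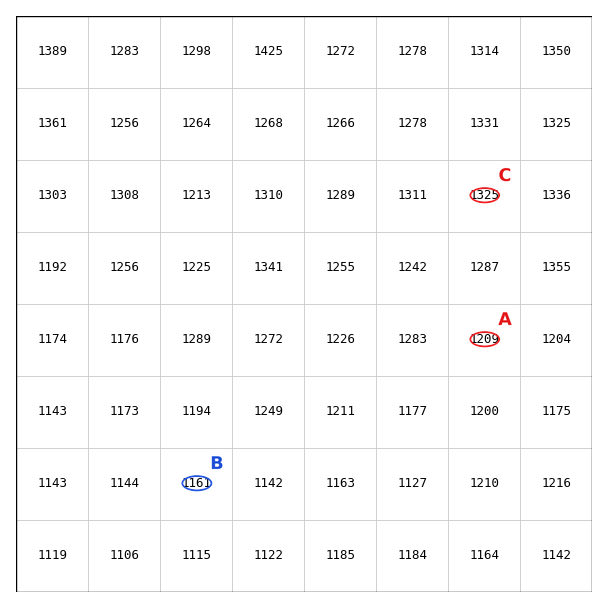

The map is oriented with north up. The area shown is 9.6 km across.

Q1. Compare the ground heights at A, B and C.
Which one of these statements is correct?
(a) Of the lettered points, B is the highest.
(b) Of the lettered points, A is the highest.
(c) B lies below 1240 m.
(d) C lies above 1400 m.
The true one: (c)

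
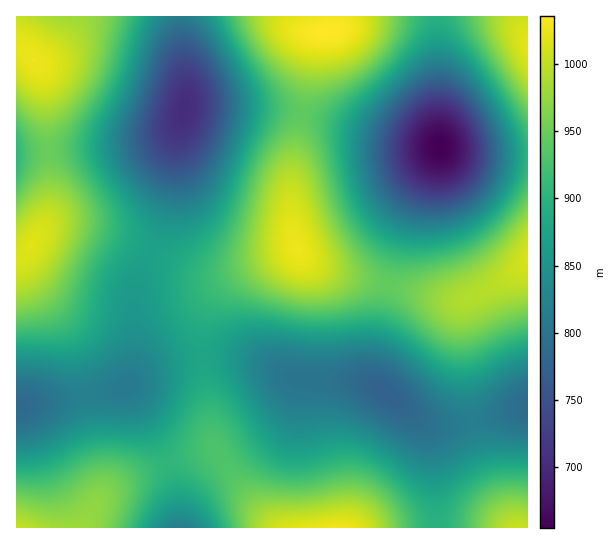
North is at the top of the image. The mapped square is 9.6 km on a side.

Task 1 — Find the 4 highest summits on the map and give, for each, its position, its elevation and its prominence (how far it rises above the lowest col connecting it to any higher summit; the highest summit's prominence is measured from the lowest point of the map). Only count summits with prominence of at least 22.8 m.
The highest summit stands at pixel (330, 31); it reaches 1036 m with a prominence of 381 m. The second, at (297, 247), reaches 1026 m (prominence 84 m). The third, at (34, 61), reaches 1025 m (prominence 153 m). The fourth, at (31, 245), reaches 1017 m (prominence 69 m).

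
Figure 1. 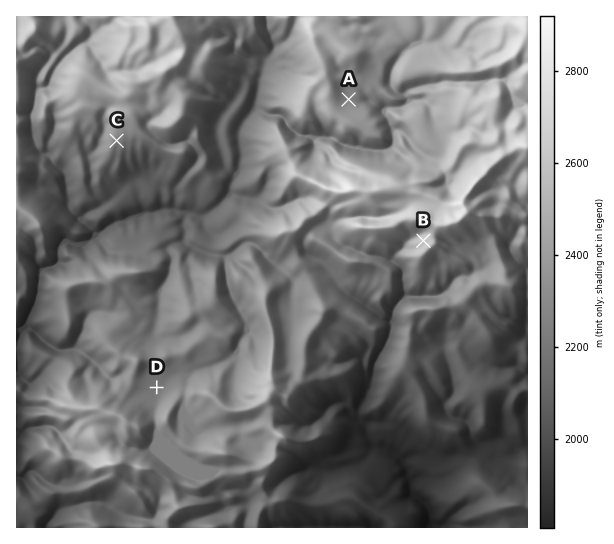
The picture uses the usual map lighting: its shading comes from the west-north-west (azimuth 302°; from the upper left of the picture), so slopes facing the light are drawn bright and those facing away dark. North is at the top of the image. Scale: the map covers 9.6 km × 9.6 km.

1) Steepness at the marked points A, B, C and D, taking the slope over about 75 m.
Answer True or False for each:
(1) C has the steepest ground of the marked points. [False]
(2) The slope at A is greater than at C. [False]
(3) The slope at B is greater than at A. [True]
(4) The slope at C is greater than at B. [False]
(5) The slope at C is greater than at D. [True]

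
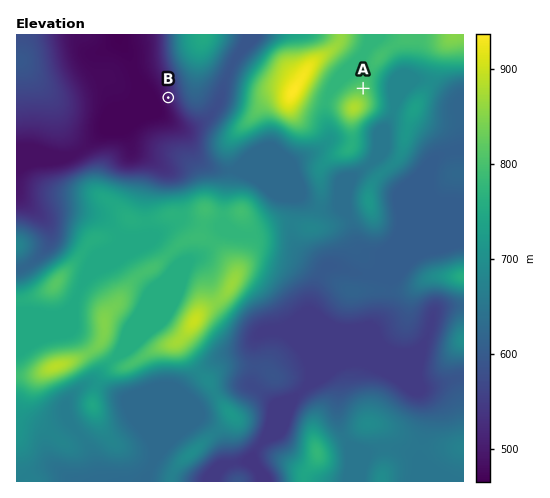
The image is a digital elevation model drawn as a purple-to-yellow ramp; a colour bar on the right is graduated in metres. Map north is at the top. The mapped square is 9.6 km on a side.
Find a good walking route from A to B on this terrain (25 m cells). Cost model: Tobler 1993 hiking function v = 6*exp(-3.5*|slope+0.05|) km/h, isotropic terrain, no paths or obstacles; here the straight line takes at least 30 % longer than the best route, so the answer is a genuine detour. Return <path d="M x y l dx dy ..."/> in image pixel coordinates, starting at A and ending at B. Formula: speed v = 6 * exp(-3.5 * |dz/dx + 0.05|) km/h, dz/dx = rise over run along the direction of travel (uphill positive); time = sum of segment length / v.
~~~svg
<path d="M363 88l-2-1-7 0-17 8-17 18-8 16-3 2-7 4-9 0-16-8-8 0-40 20-5 0-7-4-3-3-5-10-5-4-18-10-15-15-3-3"/>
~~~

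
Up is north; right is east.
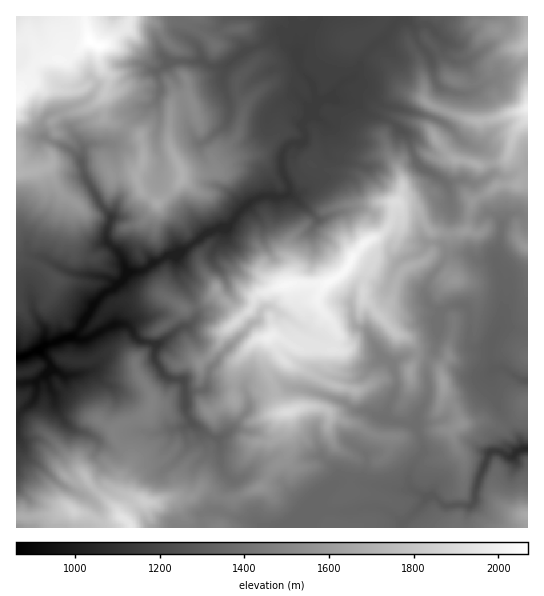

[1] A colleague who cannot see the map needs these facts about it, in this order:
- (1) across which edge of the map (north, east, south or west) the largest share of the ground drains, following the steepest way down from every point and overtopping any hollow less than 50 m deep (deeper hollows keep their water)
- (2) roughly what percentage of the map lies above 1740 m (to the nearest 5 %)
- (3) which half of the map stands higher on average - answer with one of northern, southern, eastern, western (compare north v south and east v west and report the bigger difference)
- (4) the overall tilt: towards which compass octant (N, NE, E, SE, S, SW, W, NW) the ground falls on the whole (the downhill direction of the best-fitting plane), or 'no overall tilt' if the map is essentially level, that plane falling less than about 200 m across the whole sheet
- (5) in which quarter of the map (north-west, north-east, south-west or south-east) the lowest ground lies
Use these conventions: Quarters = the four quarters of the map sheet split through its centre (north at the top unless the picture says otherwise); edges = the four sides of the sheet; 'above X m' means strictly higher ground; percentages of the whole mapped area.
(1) Drainage is mainly to the west: more ground falls towards that edge than towards any other.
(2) About 15 % of the map lies above 1740 m.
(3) On average the eastern half of the map is the higher ground.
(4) On the whole the map has no overall tilt.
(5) The lowest point lies in the south-west quarter of the map.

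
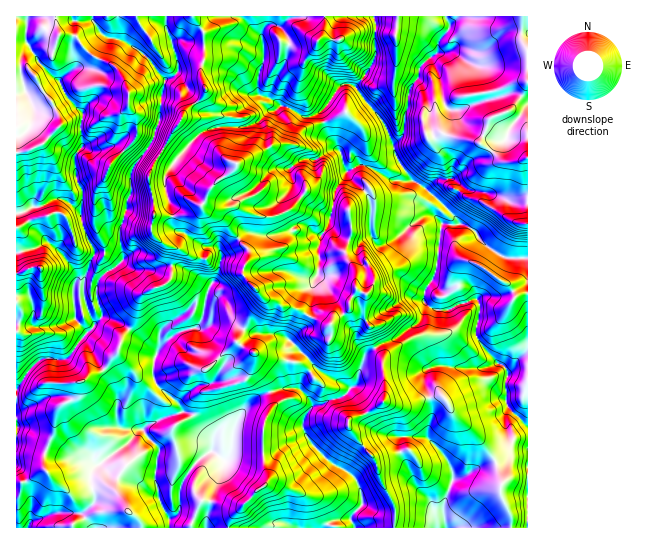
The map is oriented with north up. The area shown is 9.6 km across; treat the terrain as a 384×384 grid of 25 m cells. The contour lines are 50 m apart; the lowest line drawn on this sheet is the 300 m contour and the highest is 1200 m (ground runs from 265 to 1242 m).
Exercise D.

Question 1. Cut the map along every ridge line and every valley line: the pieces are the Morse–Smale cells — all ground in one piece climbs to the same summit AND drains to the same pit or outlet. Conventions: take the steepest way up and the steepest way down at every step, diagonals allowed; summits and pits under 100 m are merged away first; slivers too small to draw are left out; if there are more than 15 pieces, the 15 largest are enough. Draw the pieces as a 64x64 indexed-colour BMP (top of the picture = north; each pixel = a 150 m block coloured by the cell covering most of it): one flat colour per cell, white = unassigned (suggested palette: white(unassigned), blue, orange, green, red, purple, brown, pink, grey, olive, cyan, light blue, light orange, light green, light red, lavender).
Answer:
<image width="64" height="64" href="data:image/bmp;base64,Qk12CAAAAAAAAHYAAAAoAAAAQAAAAEAAAAABAAQAAAAAAAAIAAATCwAAEwsAABAAAAAAAAAA////ALR3HwAOf/8ALKAsACgn1gC9Z5QAS1aMAMJ34wB/f38AIr28AM++FwDox64AeLv/AIrfmACWmP8A1bDFAN3d3d3d3d3dMzMzMwAIiIiIiIiAAO7u5mZmZlVVVVVV3d3d3d3d3dMzMzMzAAiIiIiIiIiI7u7mZmZlVVVVVVXd3d3d3d3dMzMzMzMAAIiIiIiIiIiO7uZmZlVVVVVVVd3d3d3d3dMzMzMzMwAACIiIiIiIiI7u5mZmVVVVVVVV3d3d093dMzMzMzMzMAAAiIiIiIiIju5mZmVVVVVVVVXd3dMzMzMzMzMzMzMwAAAIiIiIiIiO7mZmVVVVVVVVVbvdMzMzMzMzMzMzMzMAAAiIiIiIiO7mZmVVVVVVVVVVu7szMzMzMzMzMzMzMwAACIiIiIiO7uZmZVVVVVVVVVW7szMzMzMzMzMzMzMzAAAIiIiIju7u5mZVVVVVVVVVVbu7MzMzMzMzMzMzMzMwAAiIiIju7u5mZlVVVVVVVVVVu7szMzMzMzMzMzMzMzAACIiIju7u5mZmVVVVVVVVVVW7uzMzMzMzMzMzMzMzMAAIiIju7u5mZmZmZVVVVVVVVbu7szMzMzMzMzMzMzMwAAiIiO7u7mZmZmZmVVVVVVVVu7uzMzMzMzMzMzMzMzMACIiI7u7mZmZmZmZVVVVVVVW7u7MzMzMzMzMzADMzMwAAiIiO7uZmZmZmZlVVVVVVVbu7uzMzMzMzMzAAMzMzMACIiIDuZmZmZmZmVVVVVVVVu7u7szMzMzMzAAADMzMzMIiIAAAWZmZmZmZVVVVVVVW7u7uzMzMzMzAAAAAAMzMzAAAAARFmZmZmZVVVVVVVVbu7u7szMzMzERAAAAAAMzAAAAARERZmZmZlVVVVVVVVu7u7u78zMzEREREAAAADAAAAARERFmZmZmVVVVVVVVW7u7u7v/MzEREREREQAAAAAAAREREWZmZmZmZmZmaZVbu7u7u//zEREREREREAAAERERERERFmZmZmZmZmaZmVu7u7u///8RERERERERABERERERERERZmZmZmZmZpmZm7u7u////xERERERERERERERERERERERZmZmZmZpmZmQAAAP////8RERERERERERERERERERERERZmZmZmmZmZAAAAAP///xEREREREREREREREREREREREWZmZmaZmZkAAAAA8A//8RERERERERERERERERERERERFmZmZpmZmQAAAADw///xEREREREREREREREREREREREWmWZmmZmZAAAAAPD///ERERERERERERERERERERERERmZmZmZmZkAAAAAAP//8RERERERERERERERERERERERGZmZmZmZmQAAAAAA//ERERERERERERERERERERERERERmZmZmZmZAAAAAAABERERERERERERERERERERERERERGZmZmZmZkAAAAA8AIRERERERERERERERERERERERERERmZmZmZmQAAAADwAiERERERERERERERERERERERERERGZmZmZmZAAAAAP8CIREREREREREREREREREREREREREZmZmZAAAAAAAP8AIhERERERd3cRERERERERERERERERmZmZAAAAAAAA/wAiERERERd3d3EREREXERERERERERGZmZAAAAAAAADwAiIREREXd3d3d3d3d3d3EREREREREZmZAAAAAAAAAAIiIhERERd3d3d3d3d3d3cREREREREREQAAAAACAAAAAiIiIRERF3d3d3d3d3d3cREREREREREQAAAAAAIiIAAiIiIhERF3d3d3d3d3d3cRERERERERERAAAAAAAiIiIiIiIiEREXd3d3d3d3d3cREREREREREREQAABERCIiIiIiIiIRERd3d3d3d3d3cRERERERERERERBEREREIiIiIiIiIhERF3d3d3d3d3cREREREREREURBFEREREQiIiIiIiIiEREXd3d3d3d3dxEREREREREURERERERERCIiIiIiIiIhERF3d3d3d3dxEREREREREUREREREREREIiIiIiIiIiIREXd3d3d3dxERERERERERREREREREREQiIiIiIiIiIhERF3d3d3d3ERERERERERRERERERERERCIiIiIiIiIiIRERd3d3d3ERERERERERHEREREREREREIiIiIiIiIiIhEREXd3d3cRERERERERHMREREREREREQiIiIiIiIiIiIRERERERFxEREREREREcxERERERERERCIiIiIiIiIiIhEREREREREREaEREREczMREREREREREIiIiIiIiIiIiERERERERERGqqqEREczMxEREREREREQiIiIiIiIiIiIRERERERERqqqqoRERzMzERERERERERCIiIiIiIiIiIhERERERERGqqqqqERzMzMREREREREREIiIiIiIiIiIiIREREREREaqqqqqqrMzMzEREREREREQiIiIiIiIiIiIRERERERERGqqqqqqqzMzMRERERERERCIiIiIiIiIiIREREREREREaqqqqqqrMzMzEREREREREIiIiIiIiIiIhERERERERERGqqqqqqqzMzMREREREREQiIiIiIiIiIhEREREREREREaqqqqqqrMzMzMRERERERCIiIiIiIiIRERERERERERERqqqqqqqszMzMxEREREREIiIiIiIhERERERERERERERGqqqqqqqzMzMzEREREREQiIiIiIhERERERERERERERGqqqqqqqrMzMzMxERERERCIiIiIiERERERERERERERGqqqqqqqqszMzMzERERERE"/>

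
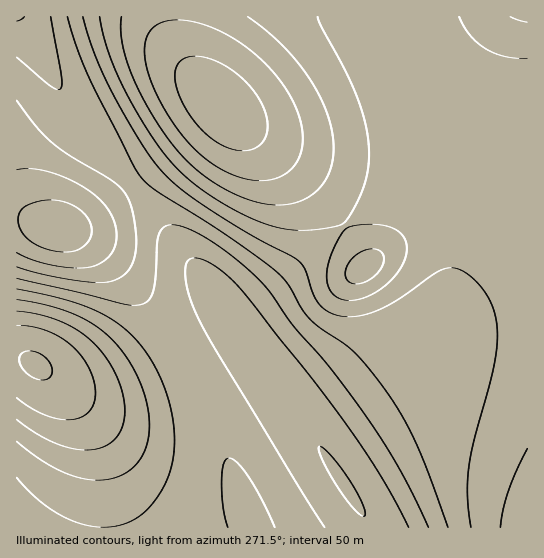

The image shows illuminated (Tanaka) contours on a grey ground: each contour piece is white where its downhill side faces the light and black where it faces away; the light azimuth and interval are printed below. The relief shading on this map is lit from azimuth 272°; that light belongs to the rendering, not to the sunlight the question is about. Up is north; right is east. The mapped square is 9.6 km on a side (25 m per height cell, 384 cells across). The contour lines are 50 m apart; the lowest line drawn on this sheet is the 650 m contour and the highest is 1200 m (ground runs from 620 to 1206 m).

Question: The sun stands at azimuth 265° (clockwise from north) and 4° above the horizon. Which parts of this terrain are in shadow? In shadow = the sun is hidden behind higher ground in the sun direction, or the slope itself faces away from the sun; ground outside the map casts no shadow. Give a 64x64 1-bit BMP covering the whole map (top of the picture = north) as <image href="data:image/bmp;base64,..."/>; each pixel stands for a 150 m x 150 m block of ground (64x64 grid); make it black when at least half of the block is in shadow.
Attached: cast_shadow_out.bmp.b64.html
<image width="64" height="64" href="data:image/bmp;base64,Qk0+AgAAAAAAAD4AAAAoAAAAQAAAAEAAAAABAAEAAAAAAAACAAATCwAAEwsAAAIAAAAAAAAA////AAAAAAAAAAAAAAP//wAAAAAAA///AAAAAAAH//8AAAAAAAf//wAAAAAAD///AAAAAAAf//8AAAAAAB///wAAfAAAP///AAD/AAA///8AAf+AAH///wAD/4AA////AAf/wAD///AAB//AAf//wAAP/8AD//8AAB//wAP//AAAP//AB//4AAA//8AP//AAAH//wA//4AAA///AH//AAAH//4A//4AAA///gD//AAAH//+Af/4AAAf//wD//gAAD//+Af/8AAAP//wB//gAAB//+AP/+AAAH//wB//4AAA//8AH//wAAD/+AA///AAAf/gAD//+AAD/wAAf//4AAP8AAD///gAA/gAAf///AAD+AAB///4AAPwAAP///gAA+AAB///8AADwAAP//wAAAOAAA//8AAAAwAAH//wAAAAAAA//+AAAAAAAH//wAAAAAAA///AAAAAAAH//4AAAAAAA///gAAAAAAH//+AAAAAAA///4AAAAAAH///gAAAAAA///+AAAAAAD///4AAAAAAf///AAAAAAD///8AAAAAAf///wAAAAAB////AAAAAAP///4AAAAAA////gAAAAAH///8AAAAAA////wAAAAAD///+AAAAAAf///wAAAAAB///+AAAAAAP///4AAAAAB////AAAAAAH///4AAAAAA////gAAAAAA=="/>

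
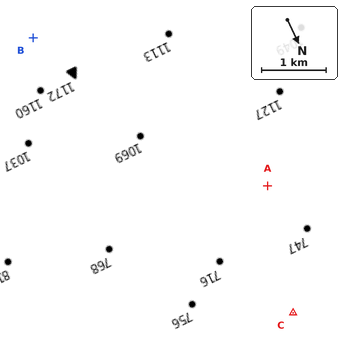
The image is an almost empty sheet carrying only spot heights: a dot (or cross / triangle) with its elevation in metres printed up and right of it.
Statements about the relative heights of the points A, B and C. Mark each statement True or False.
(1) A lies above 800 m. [True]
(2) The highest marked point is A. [False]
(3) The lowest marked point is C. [True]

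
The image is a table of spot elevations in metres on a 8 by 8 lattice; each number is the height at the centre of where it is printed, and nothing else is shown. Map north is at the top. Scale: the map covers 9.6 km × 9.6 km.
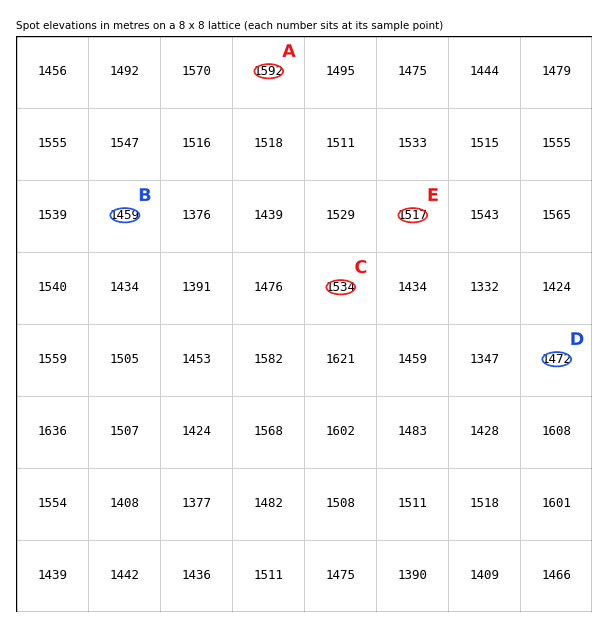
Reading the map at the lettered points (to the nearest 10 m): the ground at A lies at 1590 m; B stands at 1460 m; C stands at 1530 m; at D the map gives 1470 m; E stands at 1520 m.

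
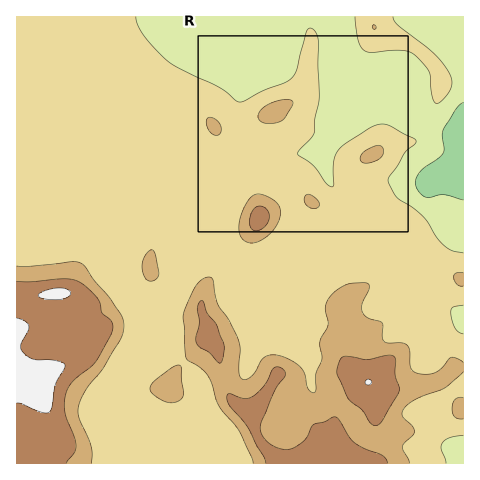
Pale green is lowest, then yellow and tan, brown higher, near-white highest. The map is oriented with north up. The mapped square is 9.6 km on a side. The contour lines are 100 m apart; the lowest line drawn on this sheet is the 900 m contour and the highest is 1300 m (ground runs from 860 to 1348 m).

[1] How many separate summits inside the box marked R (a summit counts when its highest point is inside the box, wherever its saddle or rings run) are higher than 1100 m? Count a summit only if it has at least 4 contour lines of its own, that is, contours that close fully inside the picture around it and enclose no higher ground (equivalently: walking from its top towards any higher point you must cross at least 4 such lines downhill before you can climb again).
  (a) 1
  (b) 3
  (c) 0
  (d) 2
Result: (c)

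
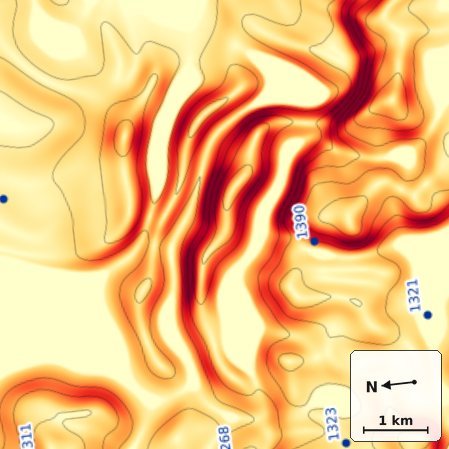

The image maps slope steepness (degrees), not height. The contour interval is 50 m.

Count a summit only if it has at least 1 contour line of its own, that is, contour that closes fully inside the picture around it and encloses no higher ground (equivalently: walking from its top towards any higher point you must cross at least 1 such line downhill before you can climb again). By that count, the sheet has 8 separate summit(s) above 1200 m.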